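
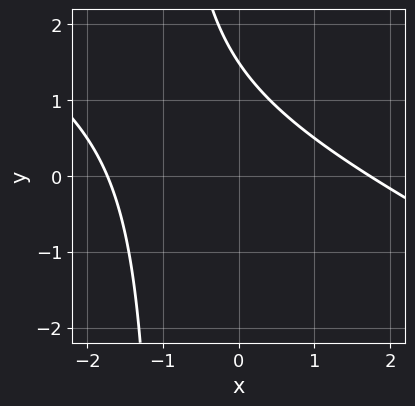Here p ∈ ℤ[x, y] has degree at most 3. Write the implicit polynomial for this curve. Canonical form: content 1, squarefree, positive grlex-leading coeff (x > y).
x^2 + 2*x*y + 2*y - 3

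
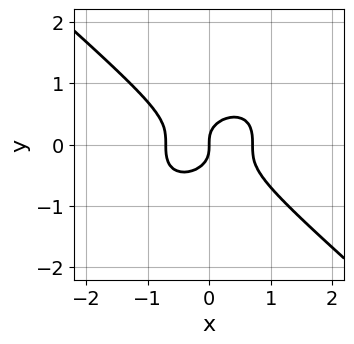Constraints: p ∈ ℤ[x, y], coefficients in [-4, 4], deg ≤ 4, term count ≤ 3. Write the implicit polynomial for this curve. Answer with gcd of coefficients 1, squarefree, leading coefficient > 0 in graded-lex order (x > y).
The degree is 3 — a generic line meets the curve in up to 3 points.
Reading off the gridlines: it meets the x-axis at x = 0 (among the integer gridlines); it crosses the y-axis at the gridline y = 0.
The integer polynomial consistent with all of this is the stated p.

2*x^3 + 3*y^3 - x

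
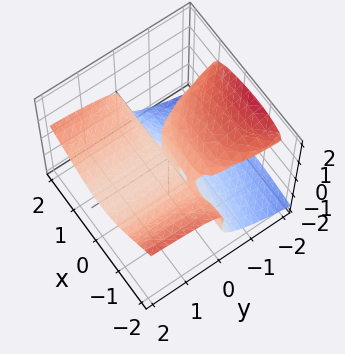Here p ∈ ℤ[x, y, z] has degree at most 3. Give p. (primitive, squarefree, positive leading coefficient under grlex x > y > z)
x^2*y - x*z^2 - 3*z^3 - 3*y*z

First, degree: no degree-2 surface has this shape, so deg p = 3.
Then, from the axis intercepts and sections: it meets the z-axis at z = 0 (among the integer gridlines); every point of the x-axis in the box is on the surface; the visible y-axis segment lies entirely on the surface.
Finally, solving for integer coefficients yields p as stated.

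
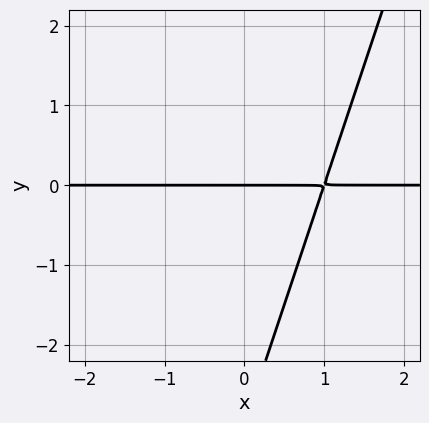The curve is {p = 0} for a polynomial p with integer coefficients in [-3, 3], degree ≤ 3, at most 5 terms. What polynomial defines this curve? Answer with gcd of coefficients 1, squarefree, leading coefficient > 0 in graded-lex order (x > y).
The degree is 2 — a generic line meets the curve in up to 2 points.
From the visible intercepts: the visible x-axis segment lies entirely on the curve; it meets the y-axis at y = 0 (among the integer gridlines).
Putting this together gives p.

3*x*y - y^2 - 3*y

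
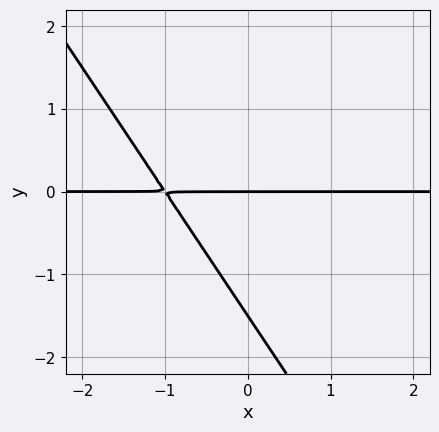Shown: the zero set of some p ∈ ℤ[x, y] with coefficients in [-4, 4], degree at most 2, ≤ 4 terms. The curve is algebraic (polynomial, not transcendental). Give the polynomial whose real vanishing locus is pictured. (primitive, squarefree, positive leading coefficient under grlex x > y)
3*x*y + 2*y^2 + 3*y

Degree: a generic line meets the curve in up to 2 points, so deg p = 2.
Reading off the gridlines: it meets the y-axis at y = 0 (among the integer gridlines); every point of the x-axis in the box is on the curve.
Matching integer coefficients to the picture gives p.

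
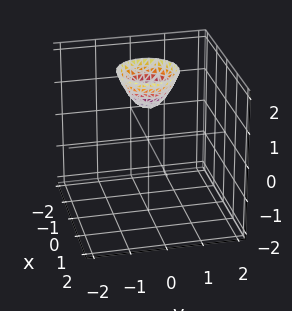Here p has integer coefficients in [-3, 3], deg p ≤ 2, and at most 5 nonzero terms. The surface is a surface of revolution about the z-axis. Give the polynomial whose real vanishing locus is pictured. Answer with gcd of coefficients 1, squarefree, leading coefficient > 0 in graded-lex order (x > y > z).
First, deg p = 2. No degree-1 surface has this shape.
Then, symmetry: the z-axis is an axis of rotation, so x and y enter only as x² + y².
Next, observable constraints: one z-axis crossing is at z = 1; a circular section at z = 2 has radius between 0 and 1; it misses every integer gridline on the y-axis.
Finally, assembling these constraints gives the stated polynomial.

3*x^2 + 3*y^2 - 2*z + 2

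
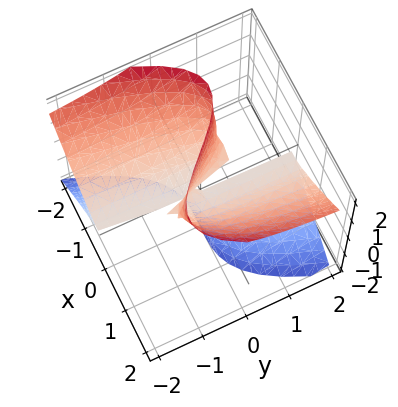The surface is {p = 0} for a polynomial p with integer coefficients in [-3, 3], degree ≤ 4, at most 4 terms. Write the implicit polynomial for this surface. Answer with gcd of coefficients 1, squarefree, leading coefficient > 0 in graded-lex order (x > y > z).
2*x^3 - x*z^2 - 2*y*z^2 - 2*x*z

1. The degree is 3 — the shape is more complex than any degree-2 surface.
2. Reading off the gridlines: it meets the x-axis at x = 0 (among the integer gridlines); every point of the z-axis in the box is on the surface.
3. Matching integer coefficients to the picture gives p.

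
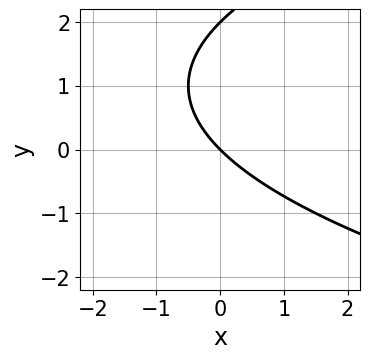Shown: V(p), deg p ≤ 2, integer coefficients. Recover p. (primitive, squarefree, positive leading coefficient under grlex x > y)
y^2 - 2*x - 2*y

(a) Degree: no degree-1 curve has this shape, so deg p = 2.
(b) Observable constraints: among the integer gridlines, it crosses the y-axis at y ∈ {0, 2}; it meets the x-axis at x = 0 (among the integer gridlines).
(c) These observations pin down the coefficients.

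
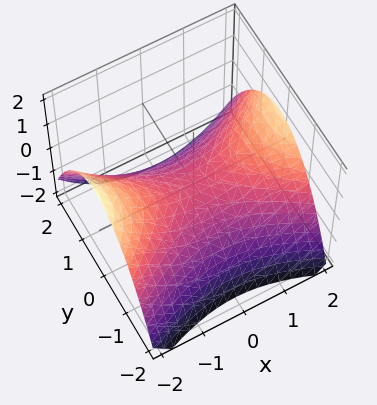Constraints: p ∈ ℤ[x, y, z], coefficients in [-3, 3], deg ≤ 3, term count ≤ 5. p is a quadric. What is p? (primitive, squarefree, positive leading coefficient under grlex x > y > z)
x^2 - 2*y^2 - 3*z

1. Degree: a hyperbolic paraboloid; a quadric, so deg p = 2.
2. Symmetries: the y ↦ −y reflection is a symmetry, so y appears only in even powers; it's symmetric under x → −x, forcing even powers of x.
3. Against the integer gridlines: it crosses the y-axis at the gridline y = 0; it crosses the x-axis at the gridline x = 0; one z-axis crossing is at z = 0.
4. The integer polynomial consistent with all of this is the stated p.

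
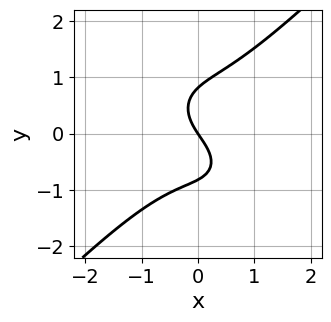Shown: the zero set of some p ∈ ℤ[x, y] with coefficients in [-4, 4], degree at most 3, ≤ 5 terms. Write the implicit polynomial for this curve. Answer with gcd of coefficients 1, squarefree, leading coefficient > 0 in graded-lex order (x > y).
3*x^3 - 3*y^3 + x*y + 3*x + 2*y

(a) Degree: no degree-2 curve has this shape, so deg p = 3.
(b) From the visible intercepts: it meets the x-axis at x = 0 (among the integer gridlines); it crosses the y-axis at the gridline y = 0.
(c) Matching integer coefficients to the picture gives p.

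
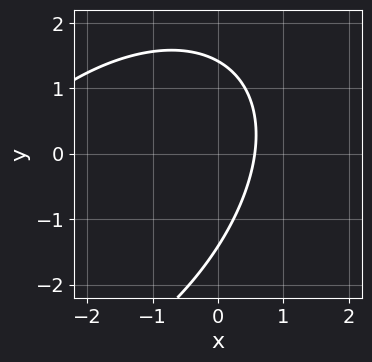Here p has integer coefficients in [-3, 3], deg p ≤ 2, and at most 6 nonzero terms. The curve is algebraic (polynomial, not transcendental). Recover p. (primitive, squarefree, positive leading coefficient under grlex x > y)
x^2 - x*y + y^2 + 3*x - 2

(a) deg p = 2.
(b) Solving for integer coefficients yields p as stated.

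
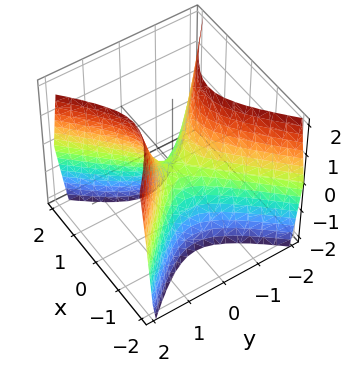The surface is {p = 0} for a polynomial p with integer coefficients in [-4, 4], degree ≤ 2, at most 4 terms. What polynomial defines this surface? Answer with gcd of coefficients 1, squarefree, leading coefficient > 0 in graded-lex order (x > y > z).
2*x^2 - 2*y^2 + z

First, the degree is 2 — a saddle surface; a quadric.
Next, symmetries: it's symmetric under y → −y, forcing even powers of y; the x ↦ −x reflection is a symmetry, so x appears only in even powers.
Then, against the integer gridlines: one x-axis crossing is at x = 0; one y-axis crossing is at y = 0; it meets the z-axis at z = 0 (among the integer gridlines).
Finally, matching integer coefficients to the picture gives p.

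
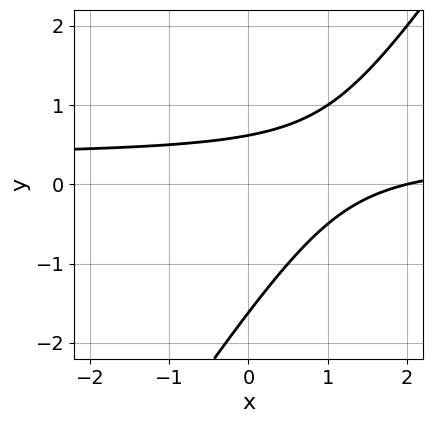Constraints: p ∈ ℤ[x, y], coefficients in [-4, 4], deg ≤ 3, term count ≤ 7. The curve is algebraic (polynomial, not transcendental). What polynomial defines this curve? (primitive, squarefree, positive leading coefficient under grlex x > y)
3*x*y - 2*y^2 - x - 2*y + 2

First, deg p = 2. The shape is more complex than any degree-1 curve.
Next, from the axis intercepts and sections: one x-axis crossing is at x = 2.
Finally, assembling these constraints gives the stated polynomial.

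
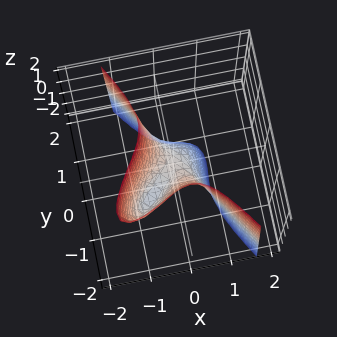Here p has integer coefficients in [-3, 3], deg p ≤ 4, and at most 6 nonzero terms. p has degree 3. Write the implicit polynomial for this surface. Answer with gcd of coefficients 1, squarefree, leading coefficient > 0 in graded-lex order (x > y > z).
3*x^3 - 3*x^2*y + 2*y^3 + 2*x*y + z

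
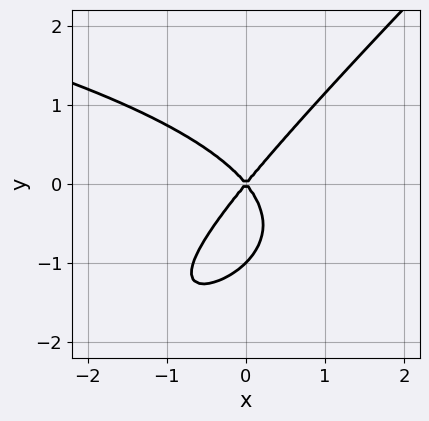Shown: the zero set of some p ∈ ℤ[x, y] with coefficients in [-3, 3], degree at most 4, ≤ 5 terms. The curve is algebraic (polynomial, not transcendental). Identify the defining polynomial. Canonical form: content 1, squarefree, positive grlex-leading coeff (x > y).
2*x*y^2 - 2*y^3 + 3*x^2 - 2*y^2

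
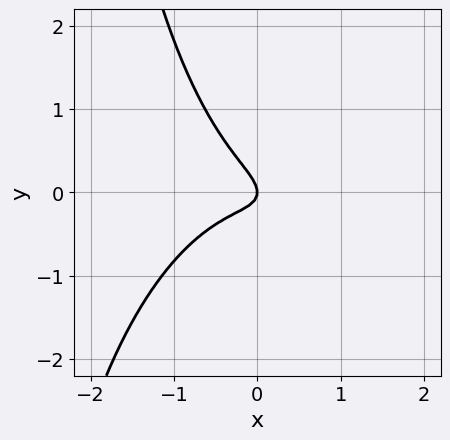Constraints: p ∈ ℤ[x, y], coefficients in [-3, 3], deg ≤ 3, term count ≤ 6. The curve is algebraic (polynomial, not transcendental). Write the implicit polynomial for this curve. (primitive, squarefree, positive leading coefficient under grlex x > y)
2*x^3 + x*y^2 + 2*x*y + 3*y^2 + x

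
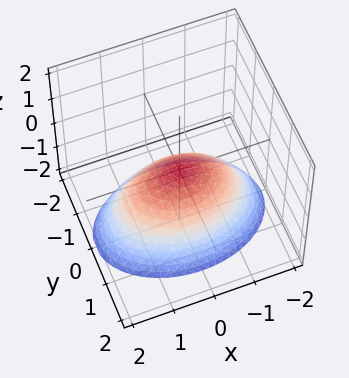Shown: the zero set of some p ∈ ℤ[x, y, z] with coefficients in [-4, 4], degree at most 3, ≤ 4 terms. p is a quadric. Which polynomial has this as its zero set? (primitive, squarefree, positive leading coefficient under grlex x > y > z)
x^2 + 2*y^2 + 2*z

1. The degree is 2 — a single bowl opening along one axis; a quadric.
2. Symmetries: it's symmetric under y → −y, forcing even powers of y; mirror symmetry x ↦ −x ⇒ only even powers of x.
3. From the axis intercepts and sections: it meets the z-axis at z = 0 (among the integer gridlines); one y-axis crossing is at y = 0.
4. Solving for integer coefficients yields p as stated.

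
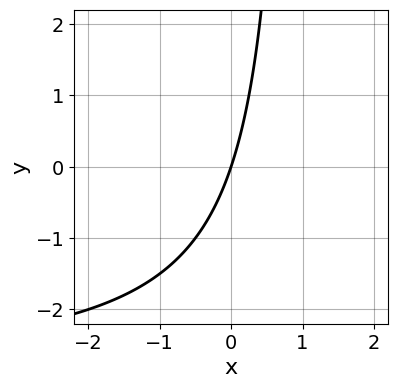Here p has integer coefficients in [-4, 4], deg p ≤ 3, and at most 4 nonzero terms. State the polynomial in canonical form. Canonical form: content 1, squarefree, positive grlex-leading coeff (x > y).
First, deg p = 2. The shape is more complex than any degree-1 curve.
Then, reading off the gridlines: it meets the x-axis at x = 0 (among the integer gridlines); it crosses the y-axis at the gridline y = 0.
Finally, matching integer coefficients to the picture gives p.

x*y + 3*x - y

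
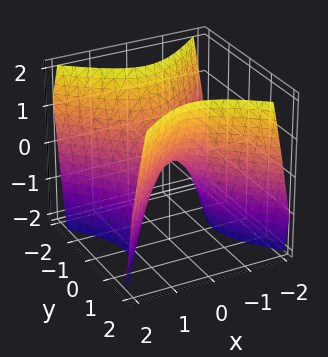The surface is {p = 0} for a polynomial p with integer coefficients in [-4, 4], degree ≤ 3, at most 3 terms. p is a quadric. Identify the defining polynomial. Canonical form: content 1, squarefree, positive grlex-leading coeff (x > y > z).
3*x^2 - 3*y^2 + 2*z

(a) deg p = 2. A hyperbolic paraboloid; a quadric.
(b) Symmetries: mirror symmetry y ↦ −y ⇒ only even powers of y; the x ↦ −x reflection is a symmetry, so x appears only in even powers.
(c) Checking where it meets the axes: one z-axis crossing is at z = 0; it crosses the x-axis at the gridline x = 0; one y-axis crossing is at y = 0.
(d) Together with the visible shape, these determine p as stated.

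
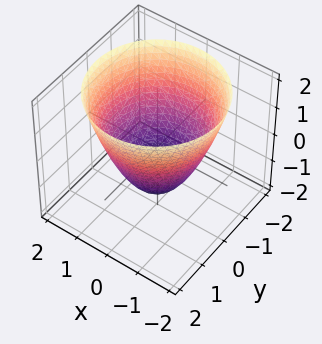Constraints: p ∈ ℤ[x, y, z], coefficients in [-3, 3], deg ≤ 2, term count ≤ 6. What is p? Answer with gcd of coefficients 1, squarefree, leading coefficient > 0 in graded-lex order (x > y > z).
(a) deg p = 2. The shape is more complex than any degree-1 surface.
(b) Symmetry: every cross-section ⟂ z is a circle, so x, y appear only via x² + y².
(c) Against the integer gridlines: a circular section at z = 1 has radius between 1 and 2.
(d) Fitting integer coefficients to these (and the overall shape) gives p.

2*x^2 + 2*y^2 - 2*z - 3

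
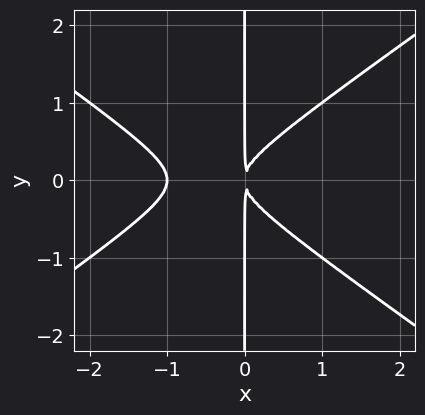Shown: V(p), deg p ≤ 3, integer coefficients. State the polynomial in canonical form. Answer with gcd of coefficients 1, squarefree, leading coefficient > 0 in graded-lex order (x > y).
(a) The degree is 3 — no degree-2 curve has this shape.
(b) Symmetries: mirror symmetry y ↦ −y ⇒ only even powers of y.
(c) Checking where it meets the axes: one x-axis crossing is at x = -1; every point of the y-axis in the box is on the curve.
(d) Putting this together gives p.

x^3 - 2*x*y^2 + x^2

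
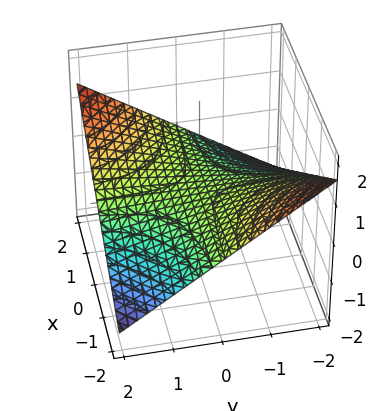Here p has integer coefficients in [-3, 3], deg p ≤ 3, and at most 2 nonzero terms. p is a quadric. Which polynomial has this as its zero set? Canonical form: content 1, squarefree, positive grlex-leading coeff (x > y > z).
1. The degree is 2 — a hyperbolic paraboloid; a quadric.
2. Checking where it meets the axes: it meets the z-axis at z = 0 (among the integer gridlines); every point of the x-axis in the box is on the surface.
3. Together with the visible shape, these determine p as stated.

x*y - 3*z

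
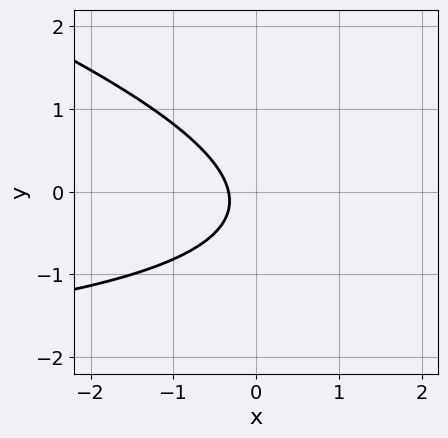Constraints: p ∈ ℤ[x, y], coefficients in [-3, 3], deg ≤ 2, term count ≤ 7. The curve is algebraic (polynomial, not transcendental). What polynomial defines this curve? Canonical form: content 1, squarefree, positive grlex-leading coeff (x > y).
1. The degree is 2 — the shape is more complex than any degree-1 curve.
2. Observable constraints: the curve avoids every integer y-axis point in the box.
3. Matching integer coefficients to the picture gives p.

x*y + 3*y^2 + 3*x + y + 1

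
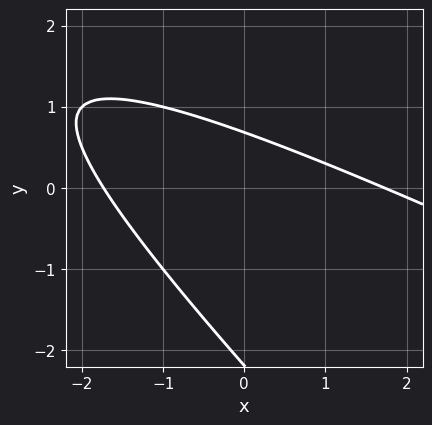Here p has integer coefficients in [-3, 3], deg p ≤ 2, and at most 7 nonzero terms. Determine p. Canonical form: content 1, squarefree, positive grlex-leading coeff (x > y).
x^2 + 3*x*y + 2*y^2 + 3*y - 3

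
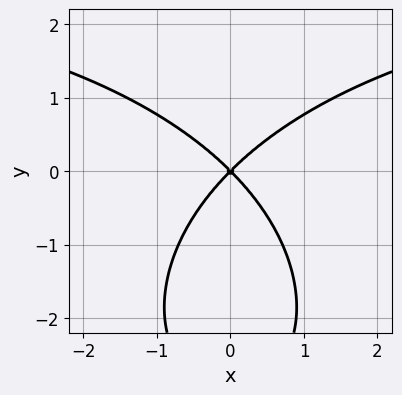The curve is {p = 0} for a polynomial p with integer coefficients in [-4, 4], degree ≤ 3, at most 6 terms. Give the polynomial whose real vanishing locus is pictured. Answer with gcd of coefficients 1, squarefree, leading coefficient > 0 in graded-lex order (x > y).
1. Degree: a generic line meets the curve in up to 3 points, so deg p = 3.
2. Symmetries: mirror symmetry x ↦ −x ⇒ only even powers of x.
3. Observable constraints: one y-axis crossing is at y = 0; it crosses the x-axis at the gridline x = 0.
4. Solving for integer coefficients yields p as stated.

x^2*y + y^3 - 3*x^2 + 3*y^2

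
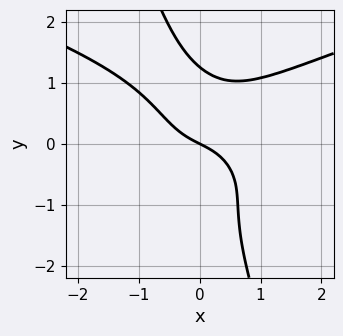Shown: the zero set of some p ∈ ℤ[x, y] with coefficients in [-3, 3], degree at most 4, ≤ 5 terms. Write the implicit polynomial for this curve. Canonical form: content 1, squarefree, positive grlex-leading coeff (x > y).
3*x*y^3 + y^4 - 2*x^3 - x - 2*y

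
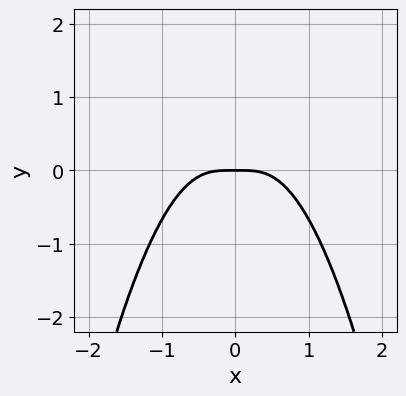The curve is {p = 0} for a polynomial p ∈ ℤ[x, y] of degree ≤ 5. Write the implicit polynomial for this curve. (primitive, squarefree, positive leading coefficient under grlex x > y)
2*x^4 + 2*x^2*y + y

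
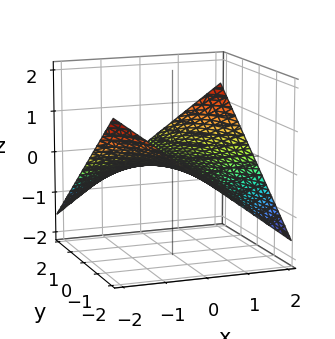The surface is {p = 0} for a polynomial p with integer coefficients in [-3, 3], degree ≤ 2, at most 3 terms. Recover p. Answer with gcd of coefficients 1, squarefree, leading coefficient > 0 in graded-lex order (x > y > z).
x*y - 3*z

(a) Degree: a hyperbolic paraboloid; a quadric, so deg p = 2.
(b) From the axis intercepts and sections: every point of the y-axis in the box is on the surface; the visible x-axis segment lies entirely on the surface; it meets the z-axis at z = 0 (among the integer gridlines).
(c) Matching integer coefficients to the picture gives p.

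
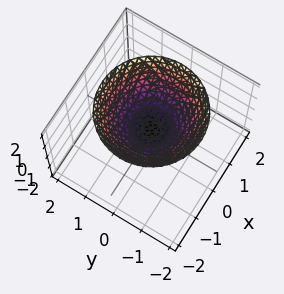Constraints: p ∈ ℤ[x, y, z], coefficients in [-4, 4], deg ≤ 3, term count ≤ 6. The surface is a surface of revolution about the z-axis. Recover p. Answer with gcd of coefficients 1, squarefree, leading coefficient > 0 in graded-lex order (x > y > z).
deg p = 2. No degree-1 surface has this shape.
Symmetry: the z-axis is an axis of rotation, so x and y enter only as x² + y².
Reading off the gridlines: no y-intercept at any integer in the box; no x-intercept at any integer in the box; a circular section at z = 2 has radius between 1 and 2.
These observations pin down the coefficients.

2*x^2 + 2*y^2 - 3*z + 1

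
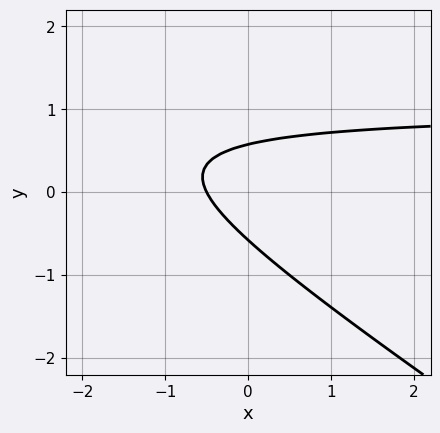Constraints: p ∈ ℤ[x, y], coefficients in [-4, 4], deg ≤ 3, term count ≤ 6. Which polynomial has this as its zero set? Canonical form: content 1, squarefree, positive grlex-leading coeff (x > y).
2*x*y + 3*y^2 - 2*x - 1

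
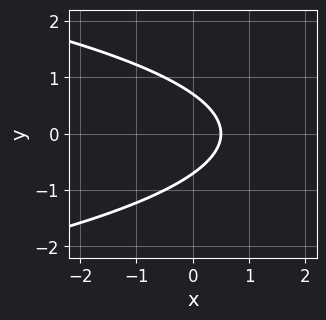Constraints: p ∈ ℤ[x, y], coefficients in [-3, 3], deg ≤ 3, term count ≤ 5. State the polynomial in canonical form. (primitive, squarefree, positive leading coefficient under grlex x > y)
1. Degree: no degree-1 curve has this shape, so deg p = 2.
2. Symmetries: mirror symmetry y ↦ −y ⇒ only even powers of y.
3. Fitting integer coefficients to these (and the overall shape) gives p.

2*y^2 + 2*x - 1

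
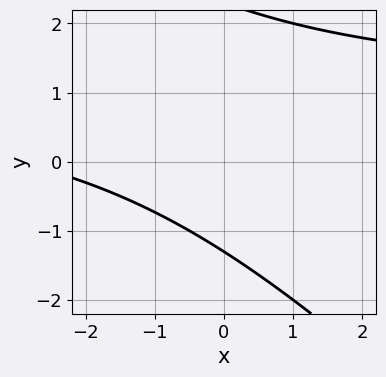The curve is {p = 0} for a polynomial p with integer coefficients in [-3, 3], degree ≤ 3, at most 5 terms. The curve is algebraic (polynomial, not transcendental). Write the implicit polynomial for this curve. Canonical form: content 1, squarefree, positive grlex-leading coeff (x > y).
x*y + y^2 - x - y - 3

1. The degree is 2 — the shape is more complex than any degree-1 curve.
2. From the axis intercepts and sections: it misses every integer gridline on the x-axis.
3. The integer polynomial consistent with all of this is the stated p.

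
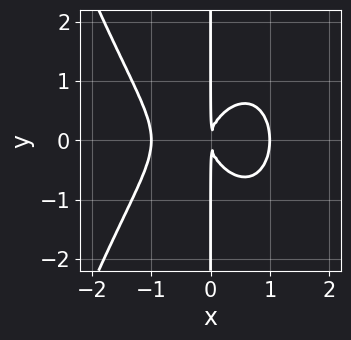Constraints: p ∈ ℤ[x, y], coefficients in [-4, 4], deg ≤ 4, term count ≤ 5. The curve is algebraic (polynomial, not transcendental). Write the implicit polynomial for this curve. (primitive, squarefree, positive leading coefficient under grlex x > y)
x^4 + x*y^2 - x^2

1. The degree is 4 — the shape is more complex than any degree-3 curve.
2. Symmetries: the y ↦ −y reflection is a symmetry, so y appears only in even powers.
3. Checking where it meets the axes: every point of the y-axis in the box is on the curve; the x-axis gridline crossings are at x ∈ {-1, 1}.
4. Fitting integer coefficients to these (and the overall shape) gives p.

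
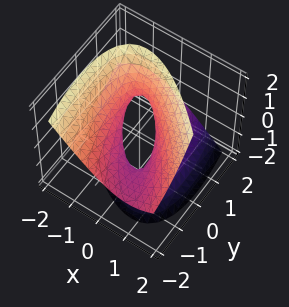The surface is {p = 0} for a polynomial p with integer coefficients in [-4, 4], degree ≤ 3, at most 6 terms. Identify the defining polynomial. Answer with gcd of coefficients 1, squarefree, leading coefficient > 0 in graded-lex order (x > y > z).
3*x^2 + 3*x*y + y^2 + 3*y*z - 2*z^2 - 1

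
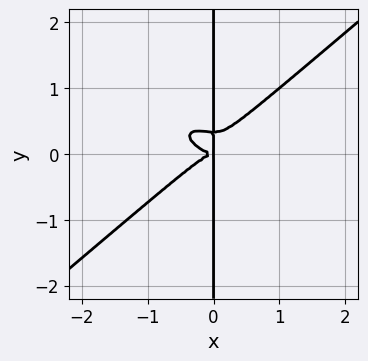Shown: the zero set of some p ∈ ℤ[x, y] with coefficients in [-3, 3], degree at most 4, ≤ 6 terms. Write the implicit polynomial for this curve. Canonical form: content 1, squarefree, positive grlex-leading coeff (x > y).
1. deg p = 4. No degree-3 curve has this shape.
2. Against the integer gridlines: the visible y-axis segment lies entirely on the curve.
3. Matching integer coefficients to the picture gives p.

x^4 + x^3*y - 3*x*y^3 + x*y^2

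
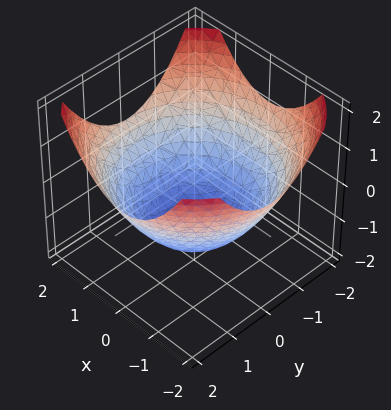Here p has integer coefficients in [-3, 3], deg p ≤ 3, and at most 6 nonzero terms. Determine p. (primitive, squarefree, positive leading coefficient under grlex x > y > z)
x^2 + y^2 - 2*z - 3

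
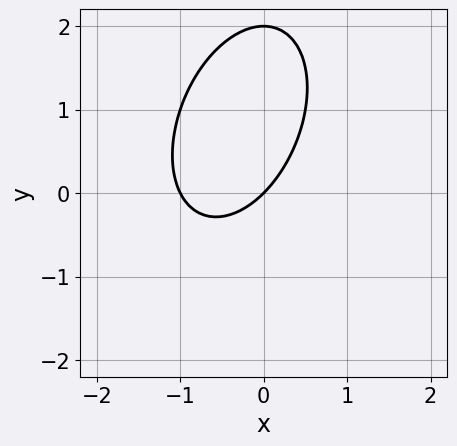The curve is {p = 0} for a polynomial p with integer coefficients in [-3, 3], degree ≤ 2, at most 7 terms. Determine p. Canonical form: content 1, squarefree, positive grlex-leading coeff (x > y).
2*x^2 - x*y + y^2 + 2*x - 2*y

1. Degree: no degree-1 curve has this shape, so deg p = 2.
2. Checking where it meets the axes: among the integer gridlines, it crosses the x-axis at x ∈ {-1, 0}; among the integer gridlines, it crosses the y-axis at y ∈ {0, 2}.
3. The integer polynomial consistent with all of this is the stated p.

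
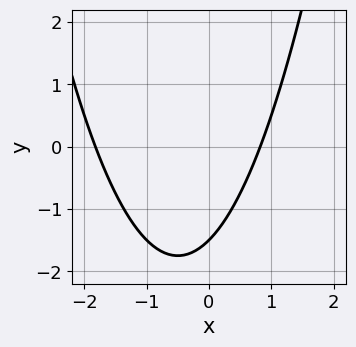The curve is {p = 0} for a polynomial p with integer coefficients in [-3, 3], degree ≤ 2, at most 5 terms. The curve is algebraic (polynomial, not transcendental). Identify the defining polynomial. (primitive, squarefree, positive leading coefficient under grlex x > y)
2*x^2 + 2*x - 2*y - 3

First, the degree is 2 — a generic line meets the curve in up to 2 points.
Finally, the integer polynomial consistent with all of this is the stated p.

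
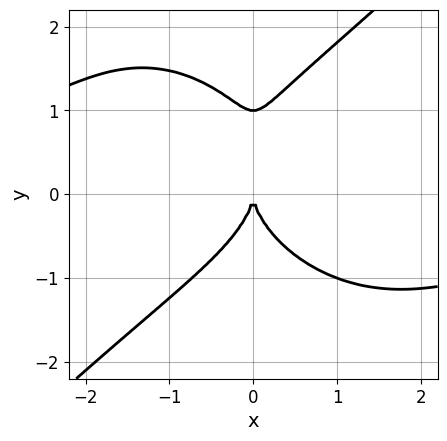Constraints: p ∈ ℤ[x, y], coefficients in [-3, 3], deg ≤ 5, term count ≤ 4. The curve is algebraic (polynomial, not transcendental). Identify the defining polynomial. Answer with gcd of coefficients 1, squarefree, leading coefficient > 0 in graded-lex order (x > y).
First, deg p = 4. The shape is more complex than any degree-3 curve.
Then, observable constraints: among the integer gridlines, it crosses the y-axis at y ∈ {0, 1}; one x-axis crossing is at x = 0.
Finally, together with the visible shape, these determine p as stated.

x^3*y - y^4 + y^3 + 3*x^2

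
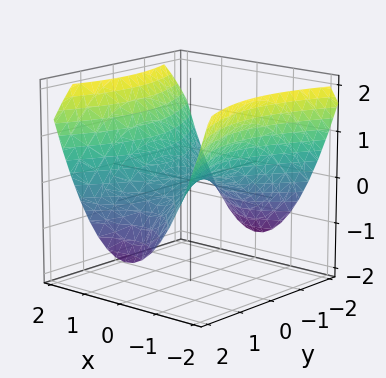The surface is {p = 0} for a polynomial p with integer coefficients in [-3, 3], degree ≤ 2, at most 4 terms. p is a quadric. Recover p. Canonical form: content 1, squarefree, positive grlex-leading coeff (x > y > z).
The degree is 2 — a saddle surface; a quadric.
Symmetries: the x ↦ −x reflection is a symmetry, so x appears only in even powers; it's symmetric under y → −y, forcing even powers of y.
Observable constraints: one x-axis crossing is at x = 0; one y-axis crossing is at y = 0.
Together with the visible shape, these determine p as stated.

2*x^2 - y^2 - 3*z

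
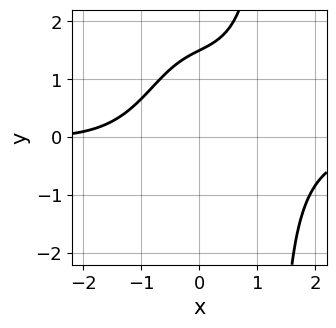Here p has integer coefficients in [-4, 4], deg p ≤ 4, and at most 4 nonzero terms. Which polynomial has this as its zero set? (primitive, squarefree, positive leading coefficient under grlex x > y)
First, deg p = 4.
Then, observable constraints: the curve avoids every integer x-axis point in the box.
Finally, the integer polynomial consistent with all of this is the stated p.

x^3*y + x - 2*y + 3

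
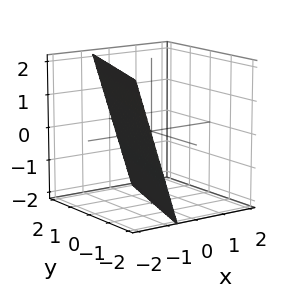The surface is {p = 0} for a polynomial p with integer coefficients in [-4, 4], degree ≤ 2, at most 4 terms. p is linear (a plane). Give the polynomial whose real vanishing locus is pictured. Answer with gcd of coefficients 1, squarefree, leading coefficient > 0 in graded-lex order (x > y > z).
3*x - y + z + 2

The degree is 1 — the surface is flat (a plane).
Against the integer gridlines: it meets the y-axis at y = 2 (among the integer gridlines); it meets the z-axis at z = -2 (among the integer gridlines).
Together with the visible shape, these determine p as stated.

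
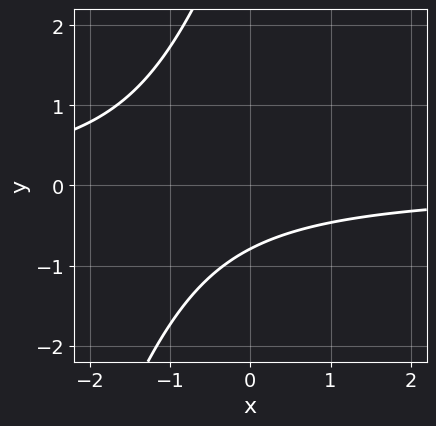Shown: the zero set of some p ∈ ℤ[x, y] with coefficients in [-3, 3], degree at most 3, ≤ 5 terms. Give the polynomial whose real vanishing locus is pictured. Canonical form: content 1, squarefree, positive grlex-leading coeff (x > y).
3*x*y - y^2 + 3*y + 3

Degree: a generic line meets the curve in up to 2 points, so deg p = 2.
Observable constraints: the curve avoids every integer x-axis point in the box.
Matching integer coefficients to the picture gives p.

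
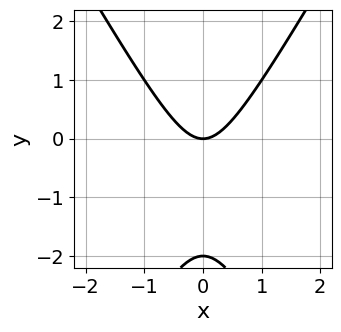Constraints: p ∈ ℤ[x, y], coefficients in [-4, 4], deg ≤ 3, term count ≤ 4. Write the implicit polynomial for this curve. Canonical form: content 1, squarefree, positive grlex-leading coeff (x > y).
3*x^2 - y^2 - 2*y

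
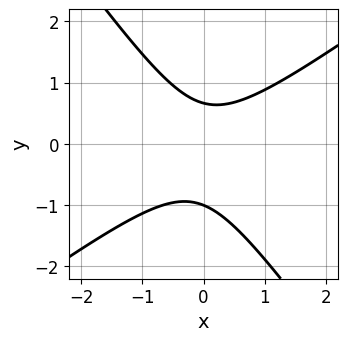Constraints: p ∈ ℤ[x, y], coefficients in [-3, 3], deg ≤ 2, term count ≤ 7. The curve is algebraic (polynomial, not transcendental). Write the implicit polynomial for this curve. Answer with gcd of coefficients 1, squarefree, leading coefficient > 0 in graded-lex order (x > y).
3*x^2 - 2*x*y - 3*y^2 - y + 2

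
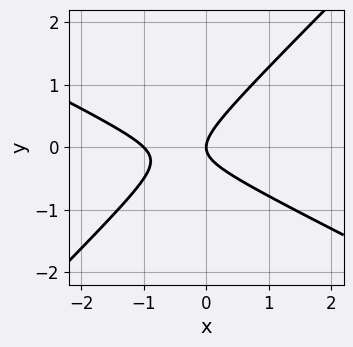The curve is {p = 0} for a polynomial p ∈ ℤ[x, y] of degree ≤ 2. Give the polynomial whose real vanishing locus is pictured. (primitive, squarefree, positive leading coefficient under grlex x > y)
(a) The degree is 2 — the shape is more complex than any degree-1 curve.
(b) Reading off the gridlines: it crosses the y-axis at the gridline y = 0; among the integer gridlines, it crosses the x-axis at x ∈ {-1, 0}.
(c) Fitting integer coefficients to these (and the overall shape) gives p.

x^2 + x*y - 2*y^2 + x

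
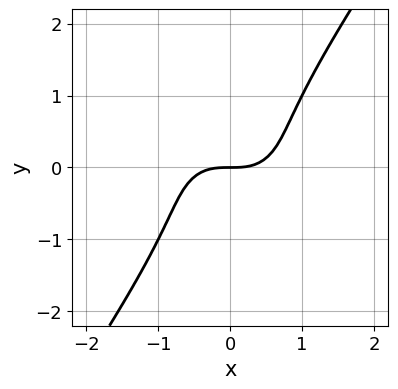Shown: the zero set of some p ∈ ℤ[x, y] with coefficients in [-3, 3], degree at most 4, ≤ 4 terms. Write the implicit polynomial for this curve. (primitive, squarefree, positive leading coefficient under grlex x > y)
x^3 + x*y^2 - y^3 - y

1. deg p = 3. No degree-2 curve has this shape.
2. Against the integer gridlines: it crosses the y-axis at the gridline y = 0; one x-axis crossing is at x = 0.
3. These observations pin down the coefficients.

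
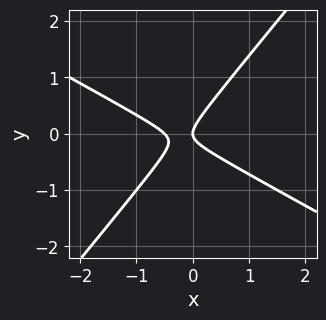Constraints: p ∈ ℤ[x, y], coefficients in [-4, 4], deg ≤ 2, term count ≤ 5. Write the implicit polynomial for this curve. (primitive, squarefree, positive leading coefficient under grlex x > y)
Degree: the shape is more complex than any degree-1 curve, so deg p = 2.
From the axis intercepts and sections: one x-axis crossing is at x = 0; one y-axis crossing is at y = 0.
Together with the visible shape, these determine p as stated.

2*x^2 + 2*x*y - 3*y^2 + x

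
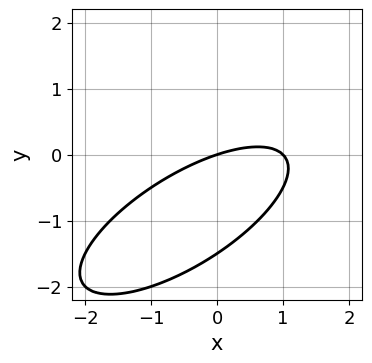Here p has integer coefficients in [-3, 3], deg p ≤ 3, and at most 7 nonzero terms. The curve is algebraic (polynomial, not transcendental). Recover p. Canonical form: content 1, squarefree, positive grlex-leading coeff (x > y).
(a) deg p = 2.
(b) From the axis intercepts and sections: it meets the y-axis at y = 0 (among the integer gridlines); among the integer gridlines, it crosses the x-axis at x ∈ {0, 1}.
(c) Matching integer coefficients to the picture gives p.

x^2 - 2*x*y + 2*y^2 - x + 3*y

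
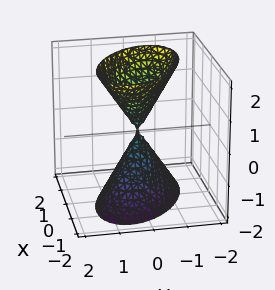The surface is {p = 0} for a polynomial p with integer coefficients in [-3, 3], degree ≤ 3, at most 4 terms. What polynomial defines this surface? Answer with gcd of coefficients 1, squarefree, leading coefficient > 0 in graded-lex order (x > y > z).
(a) I count 2 distinct pieces.
(b) The degree is 2 — the shape is more complex than any degree-1 surface.
(c) From the visible intercepts: it meets the y-axis at y = 0 (among the integer gridlines); it meets the x-axis at x = 0 (among the integer gridlines).
(d) Putting this together gives p.

2*x^2 + 2*x*y + 3*y^2 - z^2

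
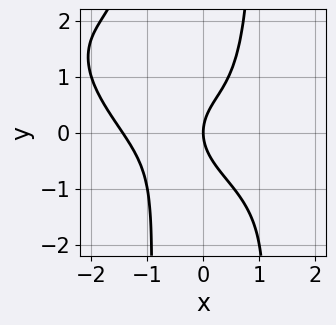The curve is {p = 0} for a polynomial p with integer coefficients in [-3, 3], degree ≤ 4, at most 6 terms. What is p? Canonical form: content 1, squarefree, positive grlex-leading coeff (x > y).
First, degree: a generic line meets the curve in up to 4 points, so deg p = 4.
Then, from the visible intercepts: it meets the y-axis at y = 0 (among the integer gridlines); it crosses the x-axis at the gridline x = 0.
Finally, fitting integer coefficients to these (and the overall shape) gives p.

x^4 + 2*x^3*y + 2*x^2*y^2 - 2*y^2 + 3*x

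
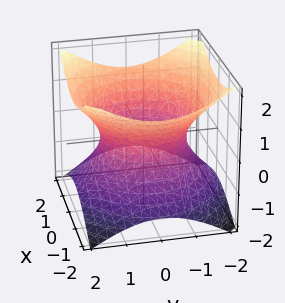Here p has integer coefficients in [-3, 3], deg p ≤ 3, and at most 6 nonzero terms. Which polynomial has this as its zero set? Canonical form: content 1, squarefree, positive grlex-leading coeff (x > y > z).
(a) The degree is 2 — no degree-1 surface has this shape.
(b) Symmetries: rotational symmetry about the z-axis ⇒ p depends on x, y only through x² + y².
(c) From the visible intercepts: a circular section at z = -1 has radius between 1 and 2; the surface avoids every integer z-axis point in the box.
(d) Solving for integer coefficients yields p as stated.

2*x^2 + 2*y^2 - 3*z^2 - 3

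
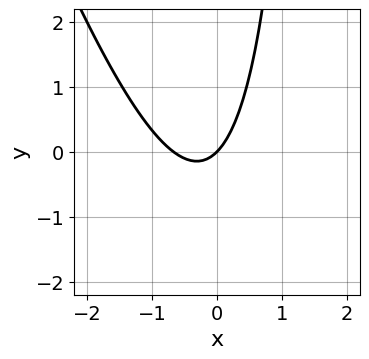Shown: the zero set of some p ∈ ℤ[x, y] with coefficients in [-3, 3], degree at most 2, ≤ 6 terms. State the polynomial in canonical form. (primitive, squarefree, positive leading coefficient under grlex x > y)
First, the degree is 2 — a generic line meets the curve in up to 2 points.
Then, observable constraints: one x-axis crossing is at x = 0; it crosses the y-axis at the gridline y = 0.
Finally, assembling these constraints gives the stated polynomial.

3*x^2 + x*y + 2*x - 2*y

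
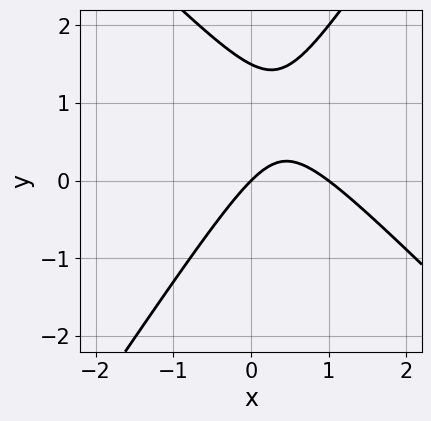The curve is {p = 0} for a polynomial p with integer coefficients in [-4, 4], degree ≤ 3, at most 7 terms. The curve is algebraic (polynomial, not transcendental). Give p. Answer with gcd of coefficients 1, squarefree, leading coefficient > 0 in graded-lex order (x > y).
3*x^2 + x*y - 2*y^2 - 3*x + 3*y

(a) deg p = 2. No degree-1 curve has this shape.
(b) Reading off the gridlines: one y-axis crossing is at y = 0; among the integer gridlines, it crosses the x-axis at x ∈ {0, 1}.
(c) Together with the visible shape, these determine p as stated.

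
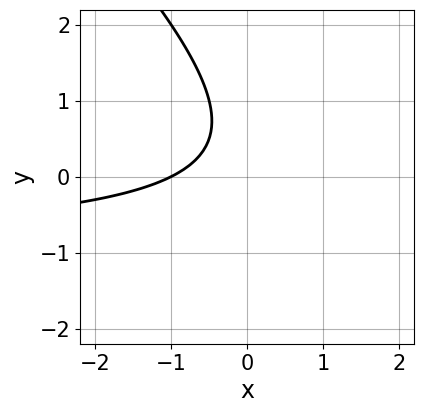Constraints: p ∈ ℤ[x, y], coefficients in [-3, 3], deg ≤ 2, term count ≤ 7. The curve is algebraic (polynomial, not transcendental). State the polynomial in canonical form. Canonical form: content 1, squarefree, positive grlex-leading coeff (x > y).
x*y + y^2 + x - y + 1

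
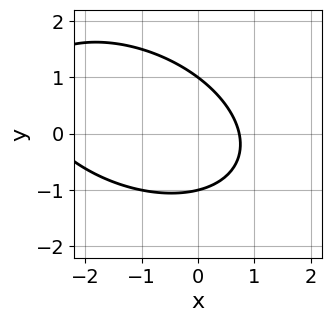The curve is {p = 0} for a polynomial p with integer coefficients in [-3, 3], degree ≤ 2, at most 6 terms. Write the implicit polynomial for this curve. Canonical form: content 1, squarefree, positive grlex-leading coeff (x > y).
x^2 + x*y + 2*y^2 + 2*x - 2

(a) Degree: a generic line meets the curve in up to 2 points, so deg p = 2.
(b) From the visible intercepts: among the integer gridlines, it crosses the y-axis at y ∈ {-1, 1}.
(c) Putting this together gives p.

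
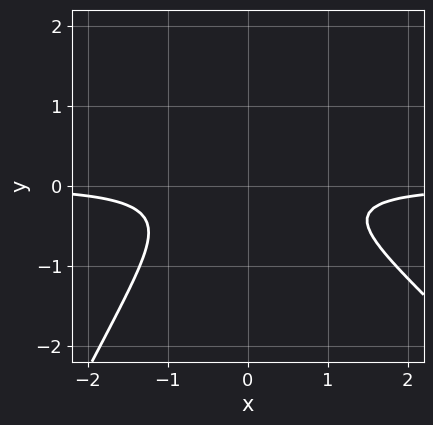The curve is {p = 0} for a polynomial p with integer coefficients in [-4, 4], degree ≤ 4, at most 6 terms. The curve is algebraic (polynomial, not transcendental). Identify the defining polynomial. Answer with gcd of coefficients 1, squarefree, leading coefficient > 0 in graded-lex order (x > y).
2*x^2*y + x*y^2 - y^3 + 3*y^2 + 1

(a) The degree is 3 — no degree-2 curve has this shape.
(b) Checking where it meets the axes: no x-intercept at any integer in the box; it misses every integer gridline on the y-axis.
(c) Putting this together gives p.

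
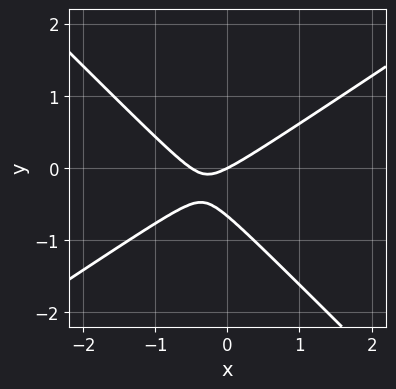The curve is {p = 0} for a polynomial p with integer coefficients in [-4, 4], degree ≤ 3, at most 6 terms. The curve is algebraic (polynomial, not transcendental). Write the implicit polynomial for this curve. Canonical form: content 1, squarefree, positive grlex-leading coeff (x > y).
2*x^2 - x*y - 3*y^2 + x - 2*y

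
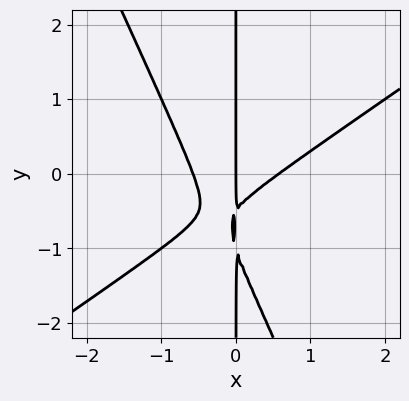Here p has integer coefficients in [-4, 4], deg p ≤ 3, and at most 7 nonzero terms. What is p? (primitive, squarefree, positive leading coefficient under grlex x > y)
3*x^3 - 3*x^2*y - 2*x*y^2 - 3*x*y - x

1. Degree: the shape is more complex than any degree-2 curve, so deg p = 3.
2. Against the integer gridlines: it crosses the x-axis at the gridline x = 0; every point of the y-axis in the box is on the curve.
3. Putting this together gives p.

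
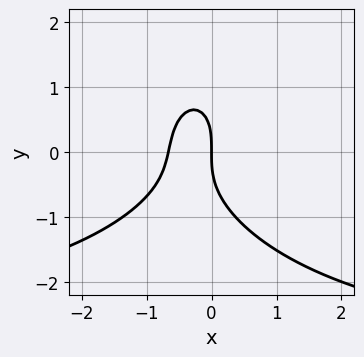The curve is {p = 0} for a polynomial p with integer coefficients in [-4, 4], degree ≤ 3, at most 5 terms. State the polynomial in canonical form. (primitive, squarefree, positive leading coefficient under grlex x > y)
deg p = 3. No degree-2 curve has this shape.
From the visible intercepts: it meets the y-axis at y = 0 (among the integer gridlines); it meets the x-axis at x = 0 (among the integer gridlines).
Assembling these constraints gives the stated polynomial.

x^2*y + y^3 + 3*x^2 + 2*x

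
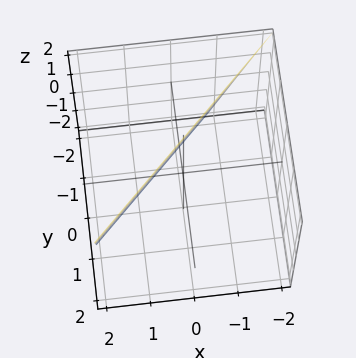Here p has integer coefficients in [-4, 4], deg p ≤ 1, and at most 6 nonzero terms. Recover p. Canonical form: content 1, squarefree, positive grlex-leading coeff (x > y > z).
3*x - 3*y + z - 2

Degree: the surface is flat (a plane), so deg p = 1.
Observable constraints: it meets the z-axis at z = 2 (among the integer gridlines).
Together with the visible shape, these determine p as stated.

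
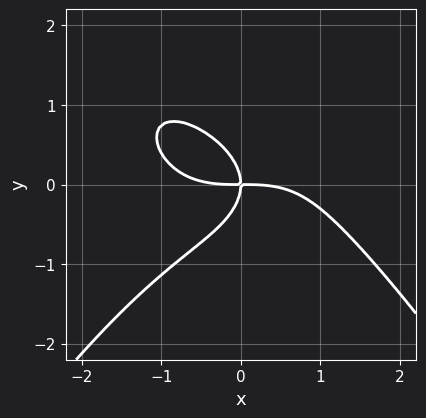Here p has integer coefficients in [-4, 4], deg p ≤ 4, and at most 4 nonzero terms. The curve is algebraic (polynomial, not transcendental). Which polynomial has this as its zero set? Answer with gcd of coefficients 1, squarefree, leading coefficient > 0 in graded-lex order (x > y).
1. Degree: the shape is more complex than any degree-3 curve, so deg p = 4.
2. Observable constraints: it meets the y-axis at y = 0 (among the integer gridlines); one x-axis crossing is at x = 0.
3. Solving for integer coefficients yields p as stated.

x^4 + 3*y^3 + 3*x*y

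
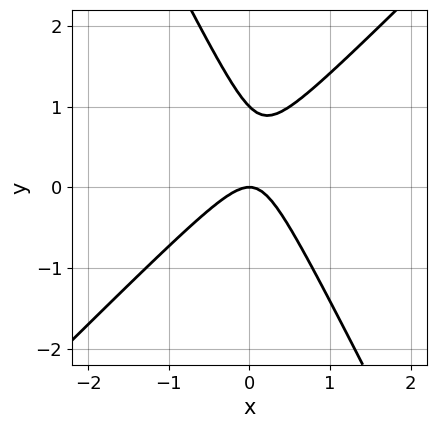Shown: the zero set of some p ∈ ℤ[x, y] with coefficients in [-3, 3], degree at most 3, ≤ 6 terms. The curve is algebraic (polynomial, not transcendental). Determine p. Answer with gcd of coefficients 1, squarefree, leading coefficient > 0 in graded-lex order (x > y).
First, the degree is 2 — a generic line meets the curve in up to 2 points.
Next, observable constraints: the y-axis gridline crossings are at y ∈ {0, 1}; one x-axis crossing is at x = 0.
Finally, solving for integer coefficients yields p as stated.

2*x^2 - x*y - y^2 + y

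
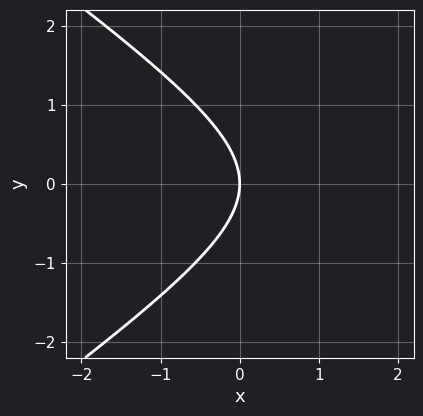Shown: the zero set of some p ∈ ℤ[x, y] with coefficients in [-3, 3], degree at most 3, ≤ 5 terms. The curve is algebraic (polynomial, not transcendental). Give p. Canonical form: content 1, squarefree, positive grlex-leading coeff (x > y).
x^2 - 2*y^2 - 3*x

(a) The degree is 2 — no degree-1 curve has this shape.
(b) Symmetries: the y ↦ −y reflection is a symmetry, so y appears only in even powers.
(c) Checking where it meets the axes: it crosses the y-axis at the gridline y = 0; it crosses the x-axis at the gridline x = 0.
(d) Fitting integer coefficients to these (and the overall shape) gives p.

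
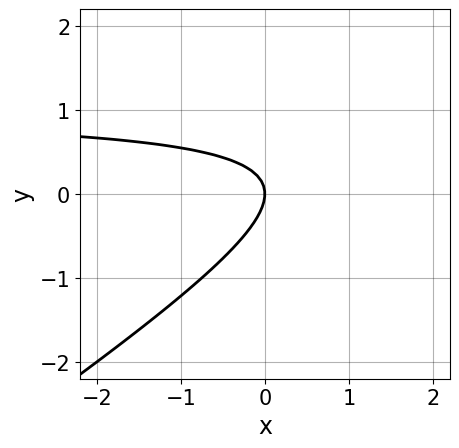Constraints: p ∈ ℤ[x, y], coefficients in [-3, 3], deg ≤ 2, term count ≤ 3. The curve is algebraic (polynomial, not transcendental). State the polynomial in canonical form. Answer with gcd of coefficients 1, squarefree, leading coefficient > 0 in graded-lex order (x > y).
2*x*y - 3*y^2 - 2*x

1. The degree is 2 — the shape is more complex than any degree-1 curve.
2. From the visible intercepts: it crosses the x-axis at the gridline x = 0; it meets the y-axis at y = 0 (among the integer gridlines).
3. Fitting integer coefficients to these (and the overall shape) gives p.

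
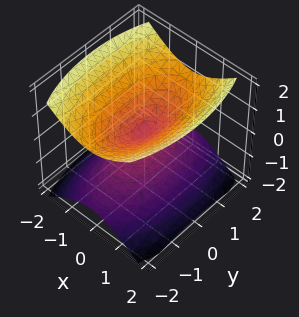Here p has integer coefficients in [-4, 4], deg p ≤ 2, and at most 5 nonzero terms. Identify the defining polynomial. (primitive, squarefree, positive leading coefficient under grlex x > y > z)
3*x^2 + y^2 - 3*z^2

(a) The picture has 2 separate pieces. Treating them together as one polynomial.
(b) Degree: two nappes meeting at a single point; a quadric, so deg p = 2.
(c) Symmetries: the z ↦ −z reflection is a symmetry, so z appears only in even powers; the x ↦ −x reflection is a symmetry, so x appears only in even powers; it's symmetric under y → −y, forcing even powers of y.
(d) From the axis intercepts and sections: it meets the z-axis at z = 0 (among the integer gridlines); it meets the x-axis at x = 0 (among the integer gridlines); it meets the y-axis at y = 0 (among the integer gridlines).
(e) Putting this together gives p.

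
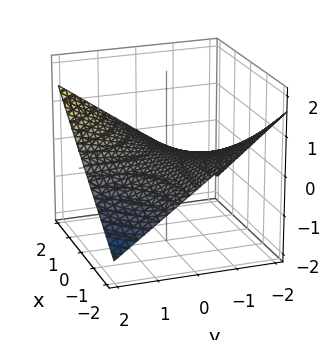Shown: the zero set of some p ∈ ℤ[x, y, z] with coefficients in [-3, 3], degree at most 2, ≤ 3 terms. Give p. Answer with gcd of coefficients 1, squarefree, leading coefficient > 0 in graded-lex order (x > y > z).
x*y - 3*z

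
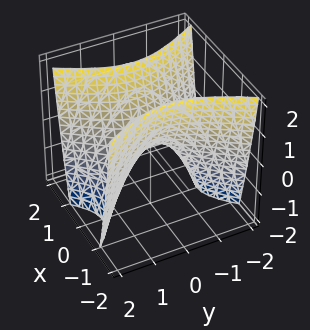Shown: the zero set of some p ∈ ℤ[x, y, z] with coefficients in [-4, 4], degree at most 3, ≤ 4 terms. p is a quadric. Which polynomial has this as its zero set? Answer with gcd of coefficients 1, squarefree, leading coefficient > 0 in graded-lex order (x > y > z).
2*x^2 - y^2 - z

deg p = 2. A saddle surface; a quadric.
Symmetries: the x ↦ −x reflection is a symmetry, so x appears only in even powers; the y ↦ −y reflection is a symmetry, so y appears only in even powers.
Reading off the gridlines: one y-axis crossing is at y = 0; one x-axis crossing is at x = 0.
Assembling these constraints gives the stated polynomial.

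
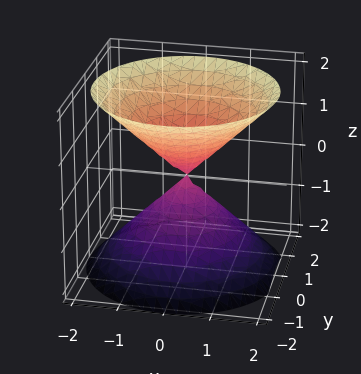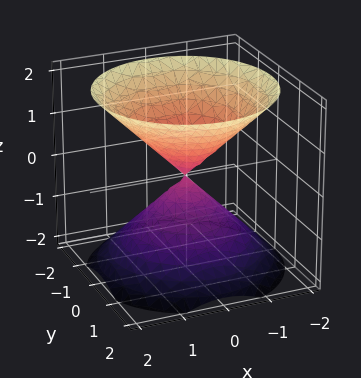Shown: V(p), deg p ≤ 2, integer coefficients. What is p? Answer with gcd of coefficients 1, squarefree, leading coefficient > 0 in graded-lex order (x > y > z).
x^2 + y^2 - z^2

1. The picture has 2 separate pieces. They look like related sheets of one shape, so recover p as a whole.
2. Degree: two nappes meeting at a single point; a quadric, so deg p = 2.
3. Symmetries: mirror symmetry z ↦ −z ⇒ only even powers of z; the surface is invariant under rotation about z: p = q(x² + y², z).
4. Checking where it meets the axes: it crosses the y-axis at the gridline y = 0; one z-axis crossing is at z = 0; a circular section at z = -1 has radius exactly 1.
5. The integer polynomial consistent with all of this is the stated p.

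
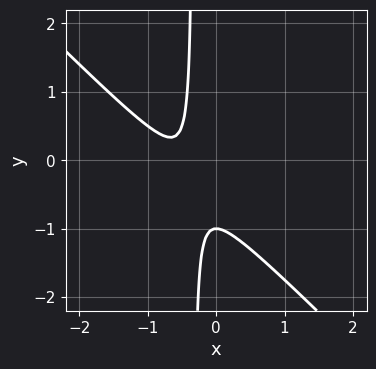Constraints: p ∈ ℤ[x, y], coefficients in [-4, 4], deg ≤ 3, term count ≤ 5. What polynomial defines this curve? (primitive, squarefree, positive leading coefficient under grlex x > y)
3*x^2 + 3*x*y + 3*x + y + 1

The degree is 2 — a generic line meets the curve in up to 2 points.
Against the integer gridlines: it crosses the y-axis at the gridline y = -1; it misses every integer gridline on the x-axis.
The integer polynomial consistent with all of this is the stated p.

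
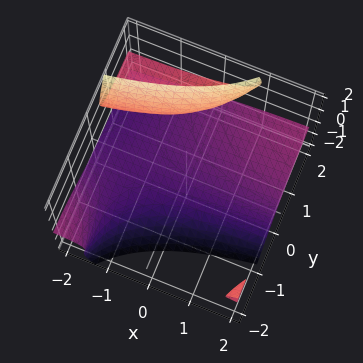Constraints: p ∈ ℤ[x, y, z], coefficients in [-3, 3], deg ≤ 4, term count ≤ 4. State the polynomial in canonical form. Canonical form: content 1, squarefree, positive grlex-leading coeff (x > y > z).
1. There are 3 components. Treating them together as one polynomial.
2. deg p = 3. The shape is more complex than any degree-2 surface.
3. Against the integer gridlines: the surface avoids every integer y-axis point in the box; one z-axis crossing is at z = -1; no x-intercept at any integer in the box.
4. These observations pin down the coefficients.

2*x*y*z - 3*y*z^2 + 2*z^3 + 2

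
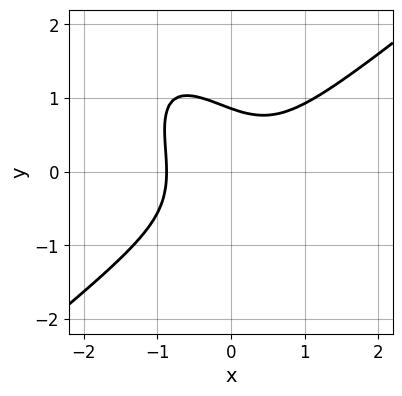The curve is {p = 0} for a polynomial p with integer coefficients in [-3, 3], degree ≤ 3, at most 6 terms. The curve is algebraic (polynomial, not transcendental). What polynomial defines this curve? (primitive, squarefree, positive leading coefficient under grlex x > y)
3*x^3 - 3*x*y^2 - 2*y^3 - y^2 + 2

First, degree: the shape is more complex than any degree-2 curve, so deg p = 3.
Finally, the integer polynomial consistent with all of this is the stated p.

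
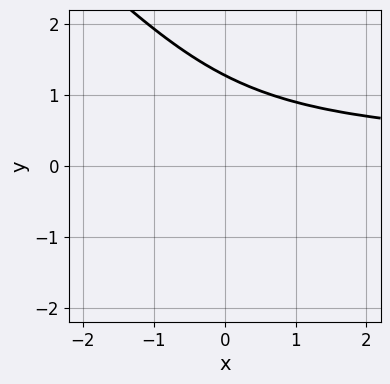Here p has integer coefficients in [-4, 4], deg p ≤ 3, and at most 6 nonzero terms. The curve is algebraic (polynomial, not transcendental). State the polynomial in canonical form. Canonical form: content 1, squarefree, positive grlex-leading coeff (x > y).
3*x*y^2 + 3*y^3 - 2*y^2 - 3

Degree: a generic line meets the curve in up to 3 points, so deg p = 3.
From the axis intercepts and sections: it misses every integer gridline on the x-axis.
Assembling these constraints gives the stated polynomial.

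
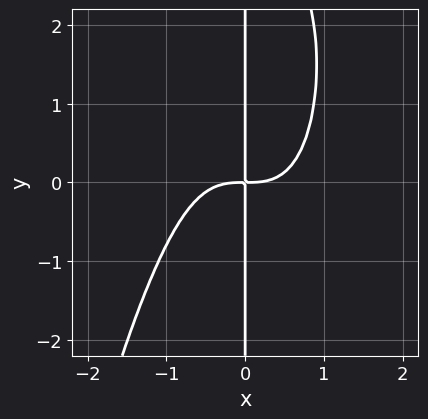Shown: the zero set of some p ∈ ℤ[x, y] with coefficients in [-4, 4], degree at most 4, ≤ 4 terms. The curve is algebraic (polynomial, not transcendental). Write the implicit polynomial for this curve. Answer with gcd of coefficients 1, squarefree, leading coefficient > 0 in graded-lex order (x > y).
First, degree: no degree-3 curve has this shape, so deg p = 4.
Next, against the integer gridlines: the visible y-axis segment lies entirely on the curve.
Finally, these observations pin down the coefficients.

3*x^4 + x*y^2 - 3*x*y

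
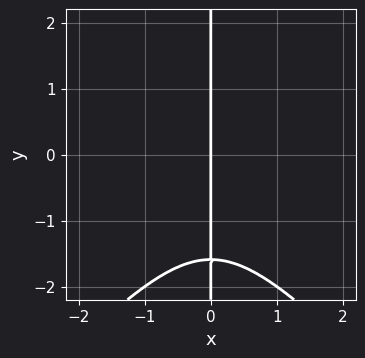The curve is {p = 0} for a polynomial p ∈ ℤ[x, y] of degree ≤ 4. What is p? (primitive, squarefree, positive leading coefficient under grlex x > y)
First, deg p = 4. A generic line meets the curve in up to 4 points.
Then, reading off the gridlines: every point of the y-axis in the box is on the curve; one x-axis crossing is at x = 0.
Finally, together with the visible shape, these determine p as stated.

2*x^3*y - 2*x*y^3 - x^3 - 2*x*y^2 - 3*x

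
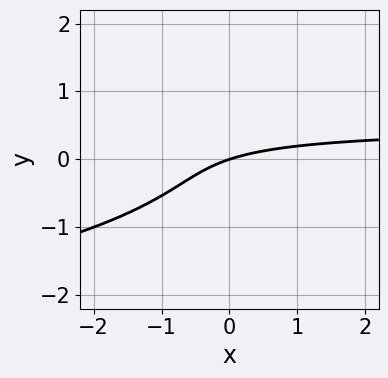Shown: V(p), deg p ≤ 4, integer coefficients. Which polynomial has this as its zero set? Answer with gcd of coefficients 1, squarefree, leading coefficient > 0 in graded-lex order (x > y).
3*y^3 + 2*x*y - x + 3*y

deg p = 3.
Observable constraints: it meets the y-axis at y = 0 (among the integer gridlines); one x-axis crossing is at x = 0.
These observations pin down the coefficients.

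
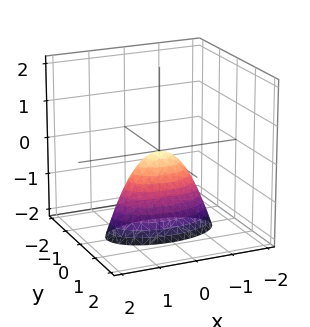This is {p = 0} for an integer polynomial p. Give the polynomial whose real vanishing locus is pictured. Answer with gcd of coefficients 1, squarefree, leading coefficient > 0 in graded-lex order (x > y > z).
x^2 + 3*y^2 + z

First, deg p = 2. A single bowl opening along one axis; a quadric.
Next, symmetries: it's symmetric under x → −x, forcing even powers of x; mirror symmetry y ↦ −y ⇒ only even powers of y.
Then, from the axis intercepts and sections: it meets the x-axis at x = 0 (among the integer gridlines); it crosses the y-axis at the gridline y = 0; it crosses the z-axis at the gridline z = 0.
Finally, matching integer coefficients to the picture gives p.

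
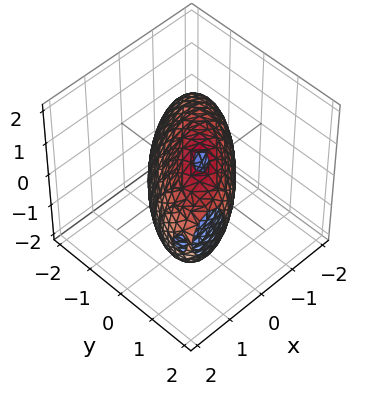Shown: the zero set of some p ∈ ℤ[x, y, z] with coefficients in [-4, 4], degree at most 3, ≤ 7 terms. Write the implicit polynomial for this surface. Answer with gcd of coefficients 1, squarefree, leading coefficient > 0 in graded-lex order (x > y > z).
2*x^2 - 3*x*y + 2*y^2 - y*z + z^2 - 3

(a) Degree: no degree-1 surface has this shape, so deg p = 2.
(b) Matching integer coefficients to the picture gives p.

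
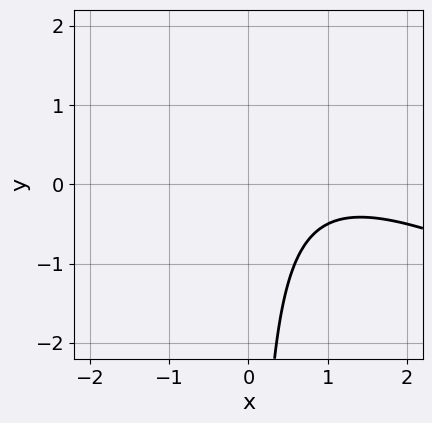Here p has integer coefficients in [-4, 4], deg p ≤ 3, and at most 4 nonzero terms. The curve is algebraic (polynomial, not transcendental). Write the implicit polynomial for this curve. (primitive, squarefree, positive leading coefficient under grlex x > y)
Degree: the shape is more complex than any degree-1 curve, so deg p = 2.
Observable constraints: it misses every integer gridline on the x-axis; no y-intercept at any integer in the box.
Together with the visible shape, these determine p as stated.

x^2 + 2*x*y - 2*x + 2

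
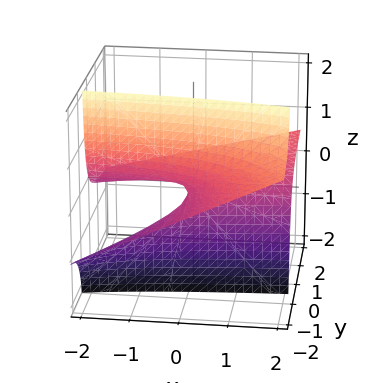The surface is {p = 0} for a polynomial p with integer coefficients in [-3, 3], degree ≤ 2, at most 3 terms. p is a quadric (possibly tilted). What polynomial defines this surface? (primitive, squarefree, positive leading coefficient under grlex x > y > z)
x*y - 3*y*z - 2*z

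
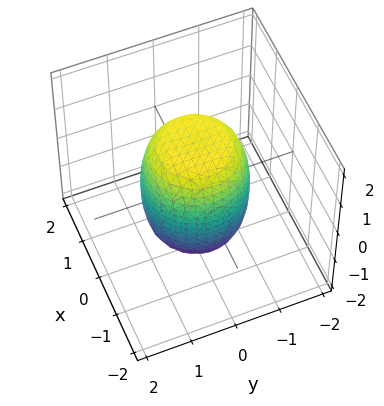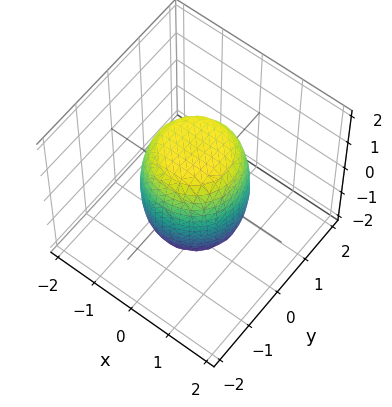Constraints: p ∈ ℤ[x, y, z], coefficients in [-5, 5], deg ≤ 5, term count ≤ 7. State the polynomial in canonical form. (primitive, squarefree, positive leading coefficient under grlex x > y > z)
1. Degree: the shape is more complex than any degree-3 surface, so deg p = 4.
2. Symmetries: rotational symmetry about the z-axis ⇒ p depends on x, y only through x² + y².
3. Observable constraints: a circular section at z = 1 has radius exactly 1.
4. Together with the visible shape, these determine p as stated.

2*x^4 + 4*x^2*y^2 + 2*y^4 - x^2 - y^2 + z^2 - 2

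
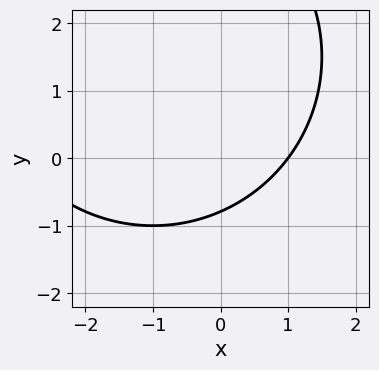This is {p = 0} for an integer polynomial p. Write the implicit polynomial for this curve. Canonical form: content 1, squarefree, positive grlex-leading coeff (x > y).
x^2 + y^2 + 2*x - 3*y - 3

deg p = 2. No degree-1 curve has this shape.
Against the integer gridlines: one x-axis crossing is at x = 1.
Assembling these constraints gives the stated polynomial.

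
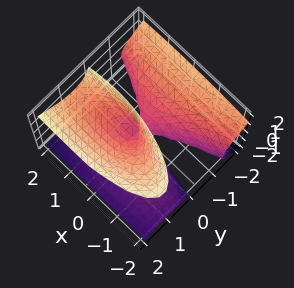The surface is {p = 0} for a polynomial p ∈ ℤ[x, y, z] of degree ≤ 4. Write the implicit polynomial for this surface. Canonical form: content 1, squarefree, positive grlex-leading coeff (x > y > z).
2*y^3 + y^2*z - 3*y*z^2 + x^2 - x*z

Degree: no degree-2 surface has this shape, so deg p = 3.
Observable constraints: every point of the z-axis in the box is on the surface; it meets the y-axis at y = 0 (among the integer gridlines); one x-axis crossing is at x = 0.
Putting this together gives p.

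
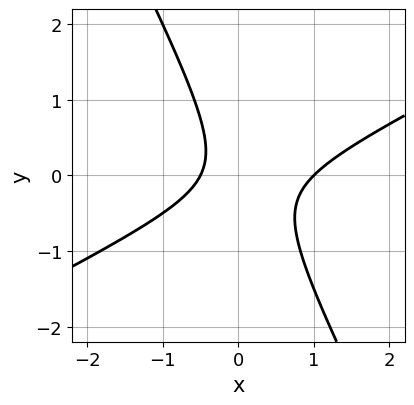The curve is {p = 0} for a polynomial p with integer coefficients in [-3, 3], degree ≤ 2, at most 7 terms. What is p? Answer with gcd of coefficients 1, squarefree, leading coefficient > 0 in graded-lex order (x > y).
First, degree: no degree-1 curve has this shape, so deg p = 2.
Then, reading off the gridlines: it misses every integer gridline on the y-axis; one x-axis crossing is at x = 1.
Finally, the integer polynomial consistent with all of this is the stated p.

2*x^2 - 3*x*y - 2*y^2 - x - 1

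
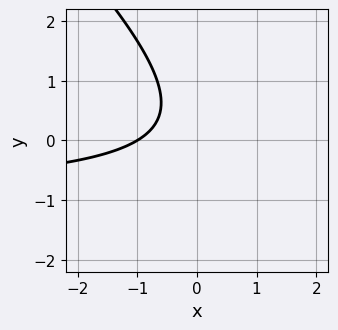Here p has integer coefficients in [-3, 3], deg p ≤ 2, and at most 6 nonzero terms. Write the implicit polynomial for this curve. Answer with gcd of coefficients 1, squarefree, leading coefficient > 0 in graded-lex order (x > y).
3*x*y + 3*y^2 + 3*x - 2*y + 3

(a) The degree is 2 — no degree-1 curve has this shape.
(b) From the visible intercepts: it meets the x-axis at x = -1 (among the integer gridlines); the curve avoids every integer y-axis point in the box.
(c) Assembling these constraints gives the stated polynomial.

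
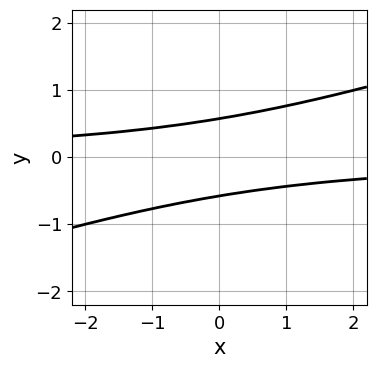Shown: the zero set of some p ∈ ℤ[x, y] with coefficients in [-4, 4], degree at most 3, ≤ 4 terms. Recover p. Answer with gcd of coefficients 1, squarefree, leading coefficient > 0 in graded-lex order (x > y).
x*y - 3*y^2 + 1

1. deg p = 2.
2. Checking where it meets the axes: it misses every integer gridline on the x-axis.
3. Matching integer coefficients to the picture gives p.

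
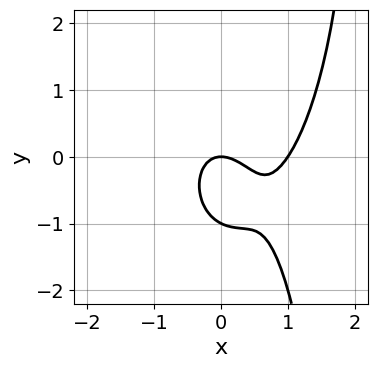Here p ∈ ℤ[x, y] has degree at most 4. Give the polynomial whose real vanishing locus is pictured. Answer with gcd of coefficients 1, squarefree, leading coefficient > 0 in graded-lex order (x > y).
3*x^3 + x*y^2 - 3*x^2 - 2*y^2 - 2*y

1. The degree is 3 — no degree-2 curve has this shape.
2. Checking where it meets the axes: among the integer gridlines, it crosses the x-axis at x ∈ {0, 1}; among the integer gridlines, it crosses the y-axis at y ∈ {-1, 0}.
3. Solving for integer coefficients yields p as stated.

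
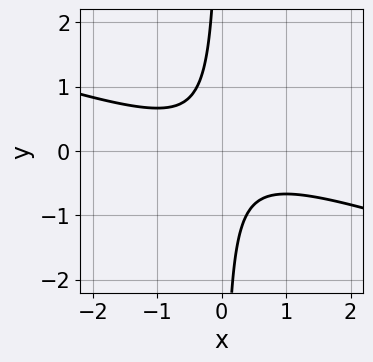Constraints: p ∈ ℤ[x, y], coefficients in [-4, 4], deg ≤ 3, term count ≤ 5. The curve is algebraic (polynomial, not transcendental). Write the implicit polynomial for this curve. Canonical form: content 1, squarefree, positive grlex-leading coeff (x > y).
First, degree: a generic line meets the curve in up to 2 points, so deg p = 2.
Next, reading off the gridlines: it misses every integer gridline on the y-axis; the curve avoids every integer x-axis point in the box.
Finally, matching integer coefficients to the picture gives p.

x^2 + 3*x*y + 1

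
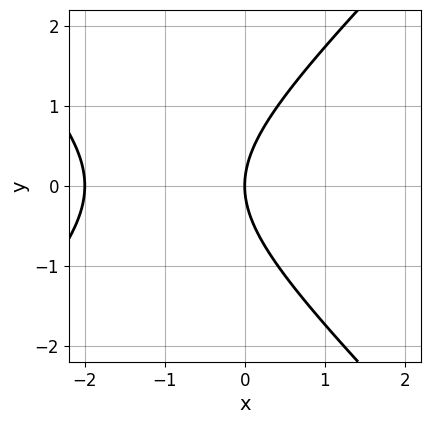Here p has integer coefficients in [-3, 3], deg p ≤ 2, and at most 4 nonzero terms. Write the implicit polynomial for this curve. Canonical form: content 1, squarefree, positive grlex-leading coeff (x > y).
(a) Degree: a generic line meets the curve in up to 2 points, so deg p = 2.
(b) Symmetries: the y ↦ −y reflection is a symmetry, so y appears only in even powers.
(c) From the axis intercepts and sections: it meets the y-axis at y = 0 (among the integer gridlines); among the integer gridlines, it crosses the x-axis at x ∈ {-2, 0}.
(d) Fitting integer coefficients to these (and the overall shape) gives p.

x^2 - y^2 + 2*x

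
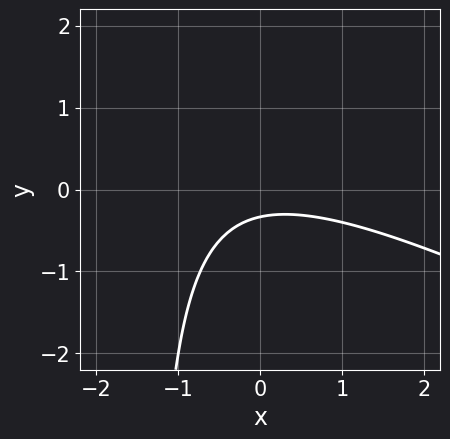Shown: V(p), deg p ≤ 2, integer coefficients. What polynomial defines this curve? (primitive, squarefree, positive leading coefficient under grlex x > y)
(a) deg p = 2. No degree-1 curve has this shape.
(b) Checking where it meets the axes: no x-intercept at any integer in the box.
(c) Matching integer coefficients to the picture gives p.

x^2 + 2*x*y + 3*y + 1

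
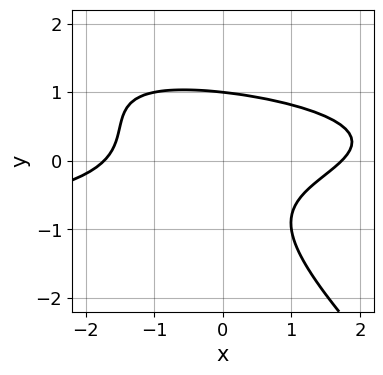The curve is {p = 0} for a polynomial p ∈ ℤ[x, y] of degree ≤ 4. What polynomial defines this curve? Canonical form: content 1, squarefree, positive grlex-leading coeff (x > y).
1. Degree: a generic line meets the curve in up to 3 points, so deg p = 3.
2. From the axis intercepts and sections: it crosses the y-axis at the gridline y = 1.
3. The integer polynomial consistent with all of this is the stated p.

3*x*y^2 + 3*y^3 + x^2 - 2*x*y - 3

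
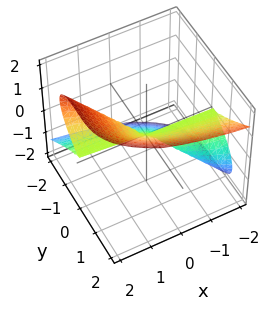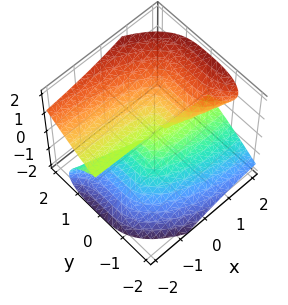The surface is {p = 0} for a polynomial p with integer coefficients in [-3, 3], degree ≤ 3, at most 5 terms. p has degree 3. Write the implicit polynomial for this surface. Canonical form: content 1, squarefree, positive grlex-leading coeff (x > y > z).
The degree is 3 — no degree-2 surface has this shape.
Against the integer gridlines: one y-axis crossing is at y = 0; the visible x-axis segment lies entirely on the surface.
Assembling these constraints gives the stated polynomial.

3*x*z^2 + 2*y^3 - 3*z^3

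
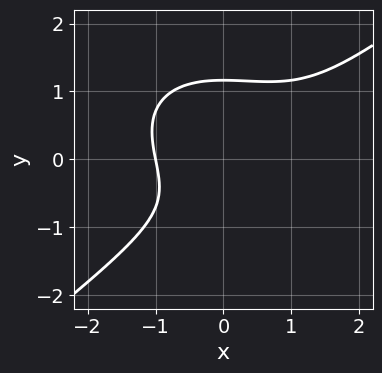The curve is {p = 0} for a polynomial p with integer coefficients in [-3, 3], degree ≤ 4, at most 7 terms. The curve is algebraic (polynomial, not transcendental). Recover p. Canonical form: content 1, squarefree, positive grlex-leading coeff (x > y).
The degree is 3 — a generic line meets the curve in up to 3 points.
Against the integer gridlines: one x-axis crossing is at x = -1.
Putting this together gives p.

x^3 - 2*y^3 - x^2 + y + 2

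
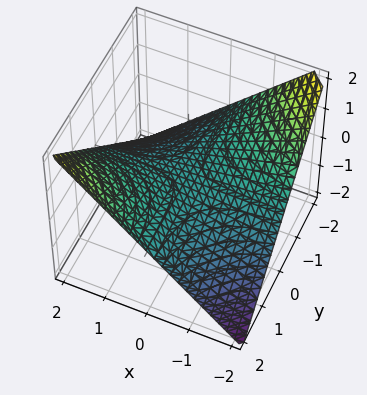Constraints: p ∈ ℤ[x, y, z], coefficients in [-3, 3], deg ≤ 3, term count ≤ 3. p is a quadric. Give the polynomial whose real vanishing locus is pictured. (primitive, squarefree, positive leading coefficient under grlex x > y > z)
deg p = 2.
From the axis intercepts and sections: the visible y-axis segment lies entirely on the surface; every point of the x-axis in the box is on the surface; it crosses the z-axis at the gridline z = 0.
Putting this together gives p.

x*y - 2*z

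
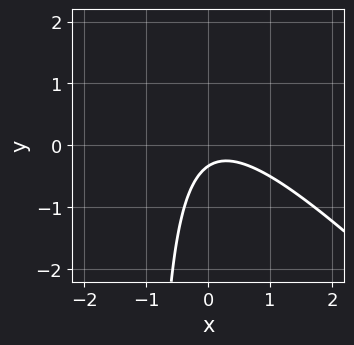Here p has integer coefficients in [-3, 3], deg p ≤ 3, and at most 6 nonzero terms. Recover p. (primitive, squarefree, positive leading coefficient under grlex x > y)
3*x^2 + 3*x*y - x + 3*y + 1

First, the degree is 2 — a generic line meets the curve in up to 2 points.
Next, checking where it meets the axes: no x-intercept at any integer in the box.
Finally, these observations pin down the coefficients.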